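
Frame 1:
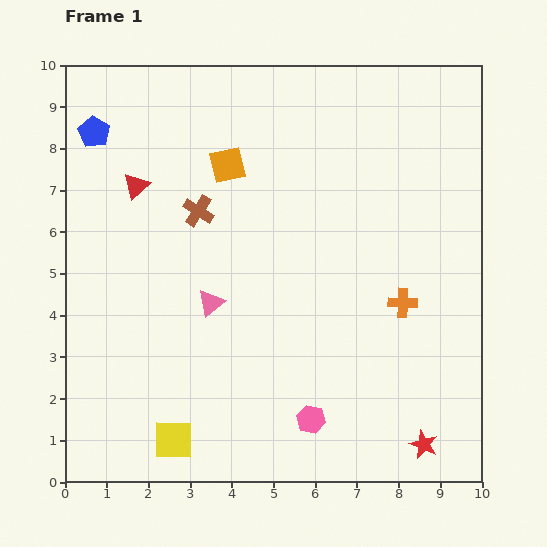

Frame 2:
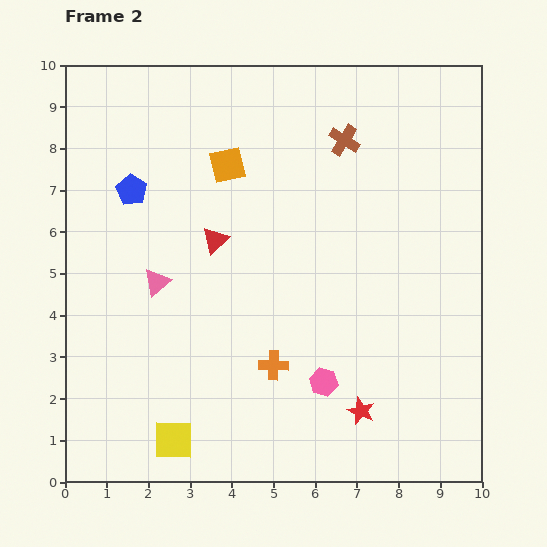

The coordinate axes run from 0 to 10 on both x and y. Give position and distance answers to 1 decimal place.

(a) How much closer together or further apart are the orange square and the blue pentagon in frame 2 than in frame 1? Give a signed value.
-0.9

Distance in frame 1: 3.3. Distance in frame 2: 2.4.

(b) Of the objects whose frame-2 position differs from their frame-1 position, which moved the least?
the pink hexagon

(moved 0.9)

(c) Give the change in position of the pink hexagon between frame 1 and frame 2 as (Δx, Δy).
(0.3, 0.9)

The pink hexagon was at (5.9, 1.5) in frame 1 and (6.2, 2.4) in frame 2.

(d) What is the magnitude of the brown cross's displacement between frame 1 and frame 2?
3.9

The brown cross moved from (3.2, 6.5) to (6.7, 8.2), a distance of √(3.5² + 1.7²) ≈ 3.9.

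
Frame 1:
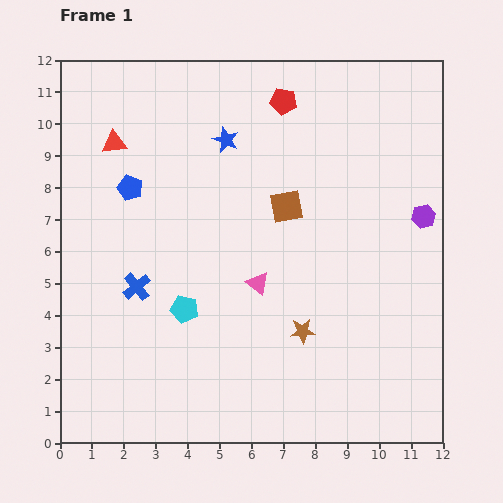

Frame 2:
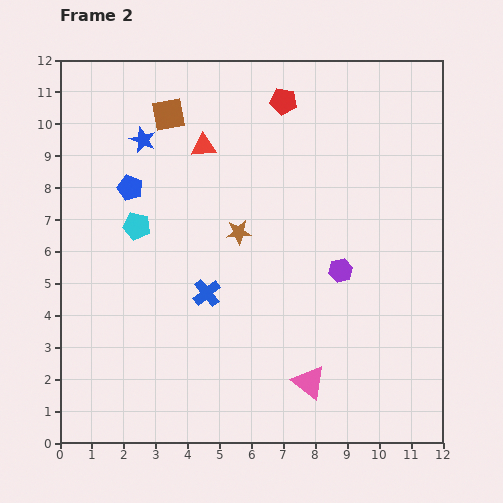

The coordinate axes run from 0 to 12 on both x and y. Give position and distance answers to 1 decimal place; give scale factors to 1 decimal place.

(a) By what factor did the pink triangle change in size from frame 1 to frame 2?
1.5×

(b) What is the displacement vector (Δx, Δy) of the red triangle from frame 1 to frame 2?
(2.8, -0.1)

The red triangle was at (1.7, 9.4) in frame 1 and (4.5, 9.3) in frame 2.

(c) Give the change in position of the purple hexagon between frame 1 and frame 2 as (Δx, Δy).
(-2.6, -1.7)

The purple hexagon was at (11.4, 7.1) in frame 1 and (8.8, 5.4) in frame 2.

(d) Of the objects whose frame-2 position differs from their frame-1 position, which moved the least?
the blue cross

(moved 2.2)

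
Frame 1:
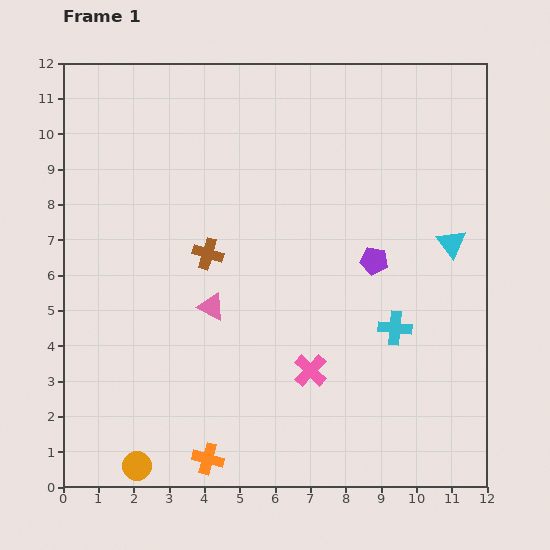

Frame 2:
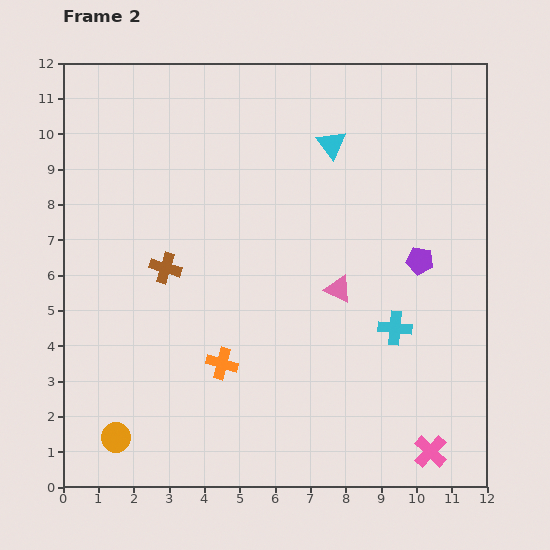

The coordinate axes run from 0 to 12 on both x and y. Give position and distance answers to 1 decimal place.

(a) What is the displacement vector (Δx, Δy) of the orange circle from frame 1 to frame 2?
(-0.6, 0.8)

The orange circle was at (2.1, 0.6) in frame 1 and (1.5, 1.4) in frame 2.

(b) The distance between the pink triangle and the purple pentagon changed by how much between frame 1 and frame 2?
-2.4

Distance in frame 1: 4.8. Distance in frame 2: 2.4.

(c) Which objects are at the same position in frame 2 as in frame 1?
the cyan cross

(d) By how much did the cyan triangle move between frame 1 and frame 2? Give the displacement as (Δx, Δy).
(-3.4, 2.8)

The cyan triangle was at (11.0, 6.9) in frame 1 and (7.6, 9.7) in frame 2.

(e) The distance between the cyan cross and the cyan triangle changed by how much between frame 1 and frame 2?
+2.6

Distance in frame 1: 2.9. Distance in frame 2: 5.5.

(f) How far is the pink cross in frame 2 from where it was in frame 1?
4.1

The pink cross moved from (7.0, 3.3) to (10.4, 1.0), a distance of √(3.4² + 2.3²) ≈ 4.1.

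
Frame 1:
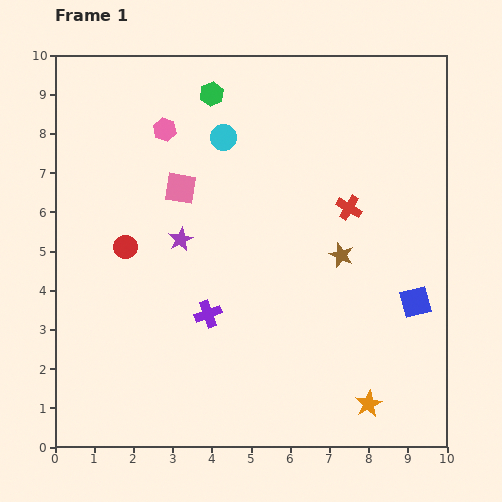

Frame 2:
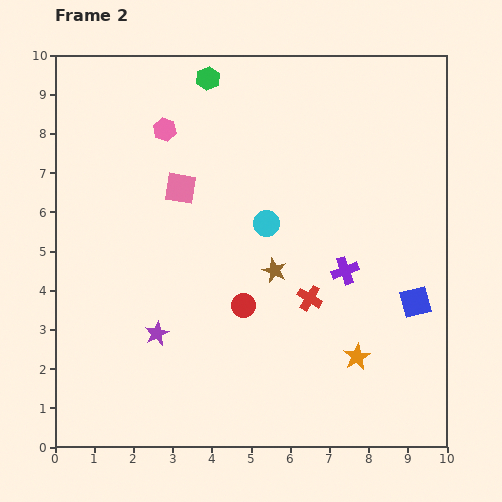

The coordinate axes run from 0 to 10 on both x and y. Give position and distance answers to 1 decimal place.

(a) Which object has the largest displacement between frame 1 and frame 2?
the purple cross

(moved 3.7; next 3.4)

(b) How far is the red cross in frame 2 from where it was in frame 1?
2.5

The red cross moved from (7.5, 6.1) to (6.5, 3.8), a distance of √(1.0² + 2.3²) ≈ 2.5.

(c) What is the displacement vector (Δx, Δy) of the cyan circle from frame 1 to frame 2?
(1.1, -2.2)

The cyan circle was at (4.3, 7.9) in frame 1 and (5.4, 5.7) in frame 2.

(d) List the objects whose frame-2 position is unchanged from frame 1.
the pink square, the pink hexagon, the blue square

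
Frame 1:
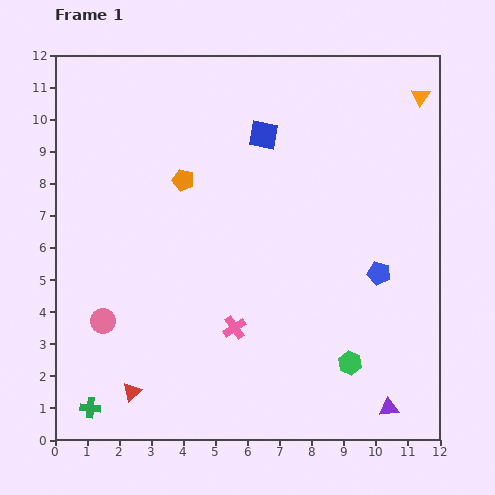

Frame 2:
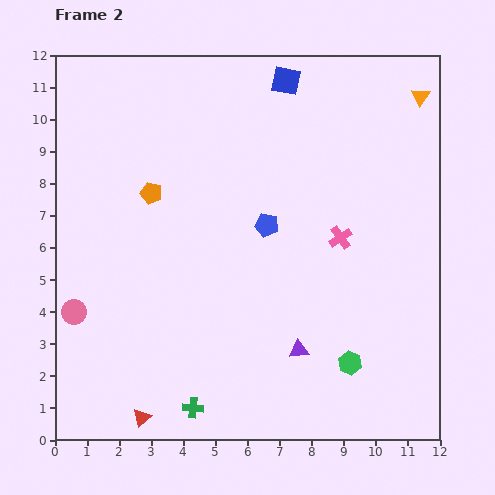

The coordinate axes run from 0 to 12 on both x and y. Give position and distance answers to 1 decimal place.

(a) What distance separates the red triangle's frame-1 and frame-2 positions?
0.9

The red triangle moved from (2.4, 1.5) to (2.7, 0.7), a distance of √(0.3² + 0.8²) ≈ 0.9.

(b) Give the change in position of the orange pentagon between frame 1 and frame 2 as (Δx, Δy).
(-1.0, -0.4)

The orange pentagon was at (4.0, 8.1) in frame 1 and (3.0, 7.7) in frame 2.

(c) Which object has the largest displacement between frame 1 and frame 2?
the pink cross

(moved 4.3; next 3.8)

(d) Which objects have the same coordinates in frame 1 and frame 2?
the green hexagon, the orange triangle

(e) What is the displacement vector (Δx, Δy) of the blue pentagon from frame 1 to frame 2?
(-3.5, 1.5)

The blue pentagon was at (10.1, 5.2) in frame 1 and (6.6, 6.7) in frame 2.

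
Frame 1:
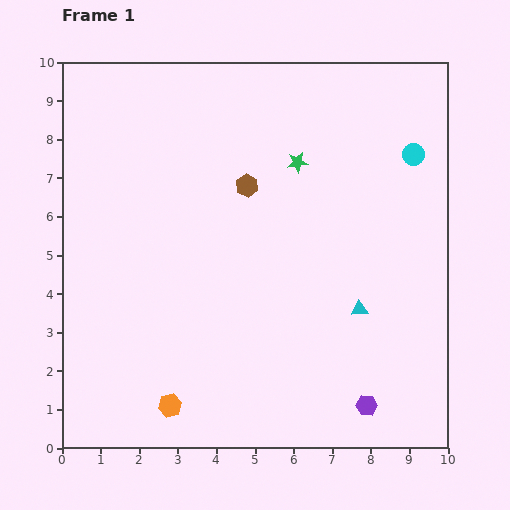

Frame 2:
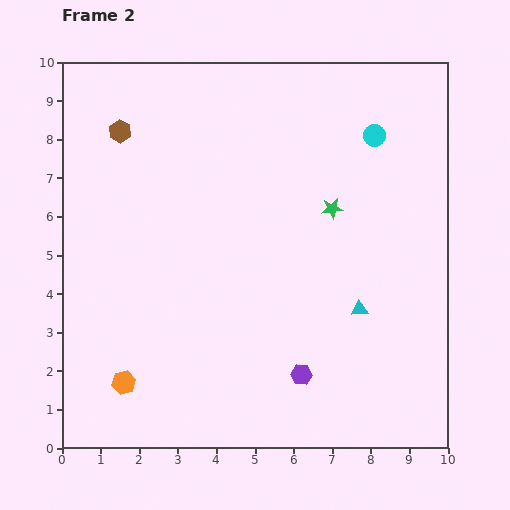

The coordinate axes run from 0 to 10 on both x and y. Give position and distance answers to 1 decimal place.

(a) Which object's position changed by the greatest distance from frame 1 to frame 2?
the brown hexagon

(moved 3.6; next 1.9)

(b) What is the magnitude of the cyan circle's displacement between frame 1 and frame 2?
1.1

The cyan circle moved from (9.1, 7.6) to (8.1, 8.1), a distance of √(1.0² + 0.5²) ≈ 1.1.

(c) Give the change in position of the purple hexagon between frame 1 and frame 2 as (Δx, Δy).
(-1.7, 0.8)

The purple hexagon was at (7.9, 1.1) in frame 1 and (6.2, 1.9) in frame 2.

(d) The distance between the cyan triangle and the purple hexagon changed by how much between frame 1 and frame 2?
-0.2

Distance in frame 1: 2.5. Distance in frame 2: 2.3.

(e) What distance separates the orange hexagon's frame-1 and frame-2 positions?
1.3

The orange hexagon moved from (2.8, 1.1) to (1.6, 1.7), a distance of √(1.2² + 0.6²) ≈ 1.3.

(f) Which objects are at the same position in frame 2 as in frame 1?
the cyan triangle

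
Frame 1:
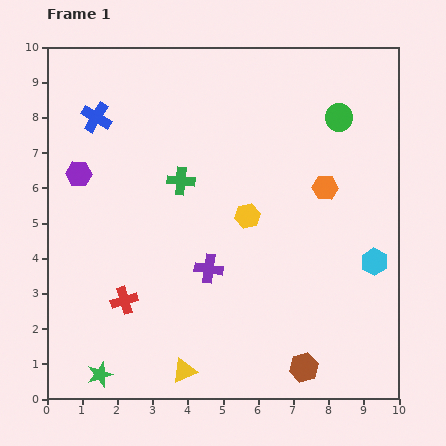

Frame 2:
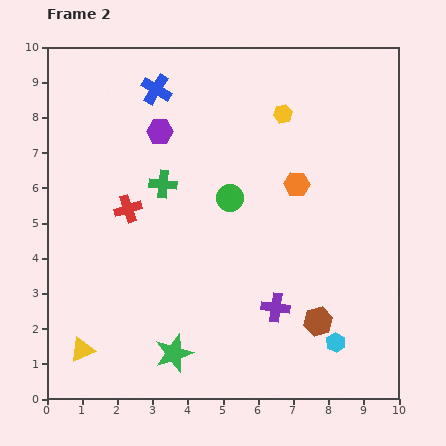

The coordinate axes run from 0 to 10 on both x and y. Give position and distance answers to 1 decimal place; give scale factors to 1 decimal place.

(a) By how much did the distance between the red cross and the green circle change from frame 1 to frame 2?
-5.1

Distance in frame 1: 8.0. Distance in frame 2: 2.9.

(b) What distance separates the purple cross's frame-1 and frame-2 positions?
2.2

The purple cross moved from (4.6, 3.7) to (6.5, 2.6), a distance of √(1.9² + 1.1²) ≈ 2.2.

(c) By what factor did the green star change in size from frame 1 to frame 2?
1.5×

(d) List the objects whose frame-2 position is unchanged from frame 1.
none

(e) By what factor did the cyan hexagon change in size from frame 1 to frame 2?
0.7×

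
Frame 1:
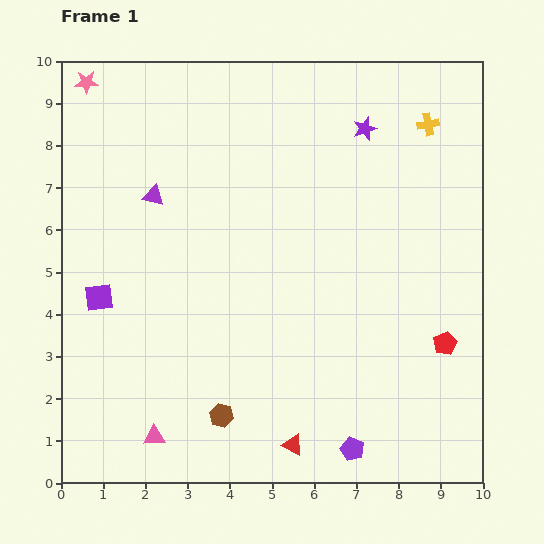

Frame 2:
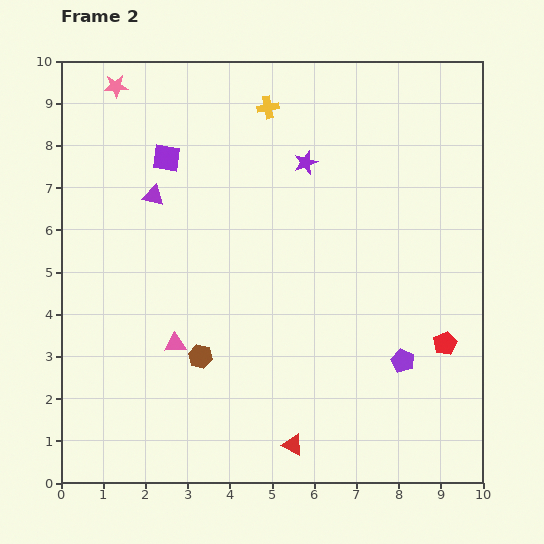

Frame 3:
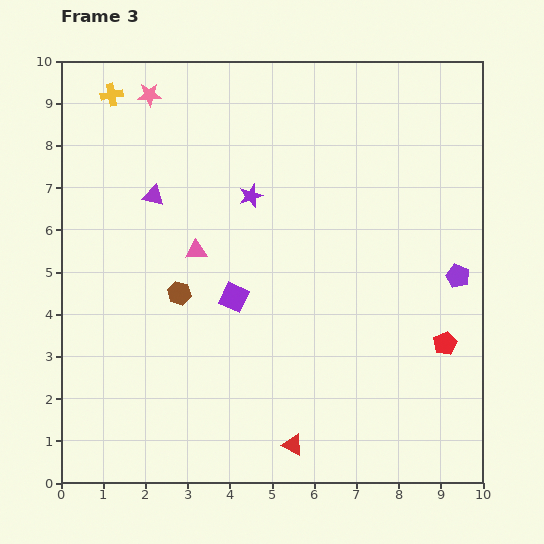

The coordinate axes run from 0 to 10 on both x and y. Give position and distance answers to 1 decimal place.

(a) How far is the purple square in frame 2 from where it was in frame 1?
3.7

The purple square moved from (0.9, 4.4) to (2.5, 7.7), a distance of √(1.6² + 3.3²) ≈ 3.7.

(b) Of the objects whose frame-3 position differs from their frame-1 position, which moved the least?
the pink star

(moved 1.5)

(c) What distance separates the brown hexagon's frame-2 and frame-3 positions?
1.6

The brown hexagon moved from (3.3, 3.0) to (2.8, 4.5), a distance of √(0.5² + 1.5²) ≈ 1.6.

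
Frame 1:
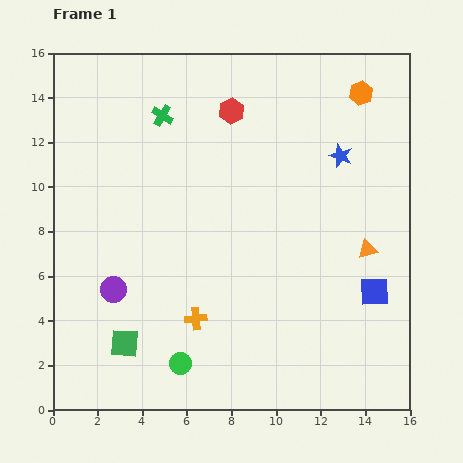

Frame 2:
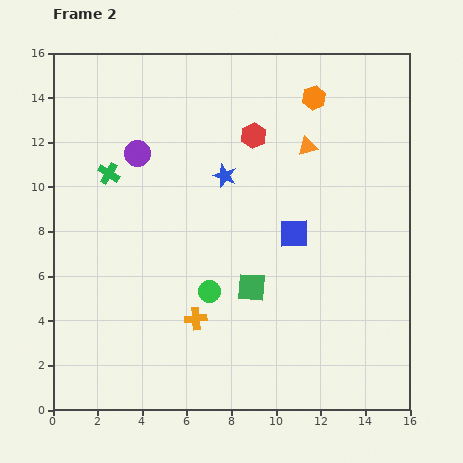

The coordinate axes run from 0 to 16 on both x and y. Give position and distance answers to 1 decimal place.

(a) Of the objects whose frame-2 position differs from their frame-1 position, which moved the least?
the red hexagon

(moved 1.5)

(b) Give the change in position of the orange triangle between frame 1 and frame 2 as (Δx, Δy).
(-2.7, 4.6)

The orange triangle was at (14.1, 7.2) in frame 1 and (11.4, 11.8) in frame 2.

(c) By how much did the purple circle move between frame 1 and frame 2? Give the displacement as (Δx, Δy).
(1.1, 6.1)

The purple circle was at (2.7, 5.4) in frame 1 and (3.8, 11.5) in frame 2.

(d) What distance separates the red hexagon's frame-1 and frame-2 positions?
1.5

The red hexagon moved from (8.0, 13.4) to (9.0, 12.3), a distance of √(1.0² + 1.1²) ≈ 1.5.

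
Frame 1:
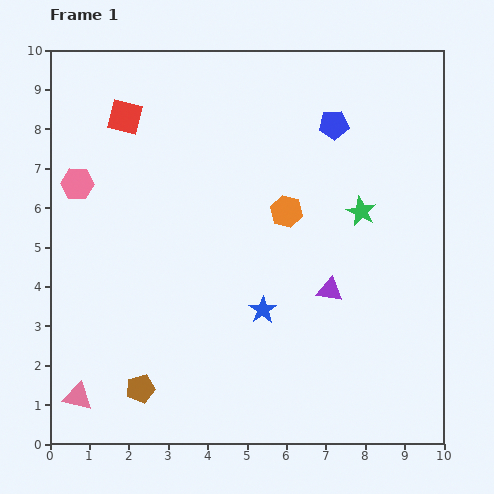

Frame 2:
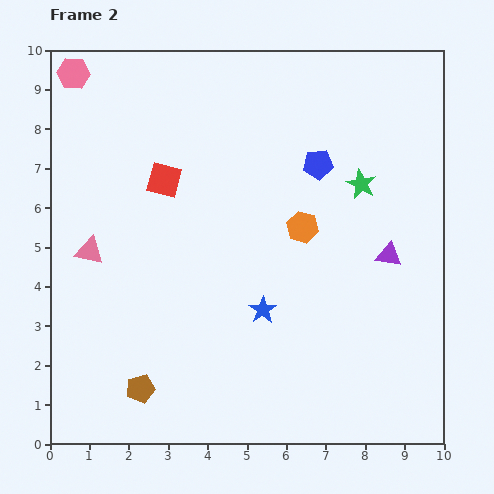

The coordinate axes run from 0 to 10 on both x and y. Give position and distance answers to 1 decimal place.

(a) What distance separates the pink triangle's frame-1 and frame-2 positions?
3.7

The pink triangle moved from (0.7, 1.2) to (1.0, 4.9), a distance of √(0.3² + 3.7²) ≈ 3.7.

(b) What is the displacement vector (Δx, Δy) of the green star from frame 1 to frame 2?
(0.0, 0.7)

The green star was at (7.9, 5.9) in frame 1 and (7.9, 6.6) in frame 2.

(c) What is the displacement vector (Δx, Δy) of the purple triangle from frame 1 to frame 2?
(1.5, 0.9)

The purple triangle was at (7.1, 3.9) in frame 1 and (8.6, 4.8) in frame 2.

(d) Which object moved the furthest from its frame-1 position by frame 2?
the pink triangle

(moved 3.7; next 2.8)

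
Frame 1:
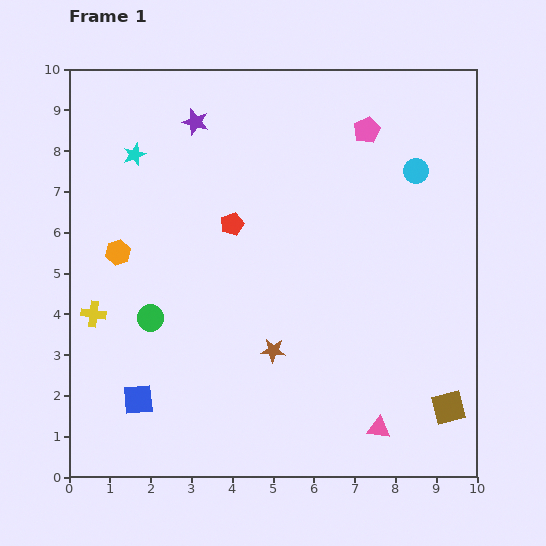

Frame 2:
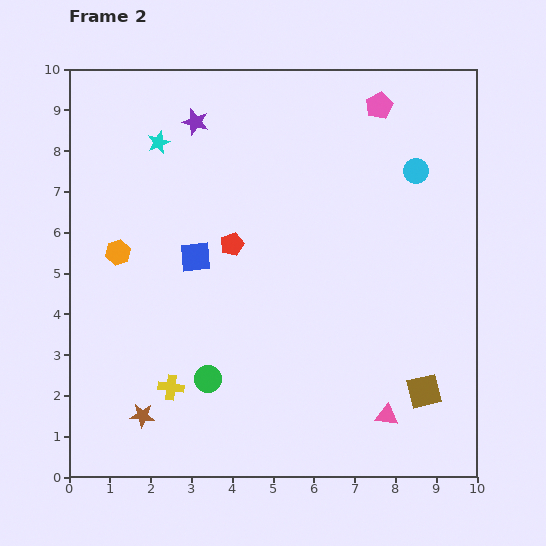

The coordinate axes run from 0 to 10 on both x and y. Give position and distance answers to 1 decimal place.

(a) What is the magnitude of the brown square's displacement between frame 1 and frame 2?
0.7

The brown square moved from (9.3, 1.7) to (8.7, 2.1), a distance of √(0.6² + 0.4²) ≈ 0.7.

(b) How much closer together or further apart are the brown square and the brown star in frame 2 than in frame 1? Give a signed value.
+2.4

Distance in frame 1: 4.5. Distance in frame 2: 6.9.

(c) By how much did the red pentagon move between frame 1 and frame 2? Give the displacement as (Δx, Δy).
(0.0, -0.5)

The red pentagon was at (4.0, 6.2) in frame 1 and (4.0, 5.7) in frame 2.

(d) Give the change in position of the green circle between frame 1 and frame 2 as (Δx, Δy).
(1.4, -1.5)

The green circle was at (2.0, 3.9) in frame 1 and (3.4, 2.4) in frame 2.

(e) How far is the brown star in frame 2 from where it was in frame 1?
3.6

The brown star moved from (5.0, 3.1) to (1.8, 1.5), a distance of √(3.2² + 1.6²) ≈ 3.6.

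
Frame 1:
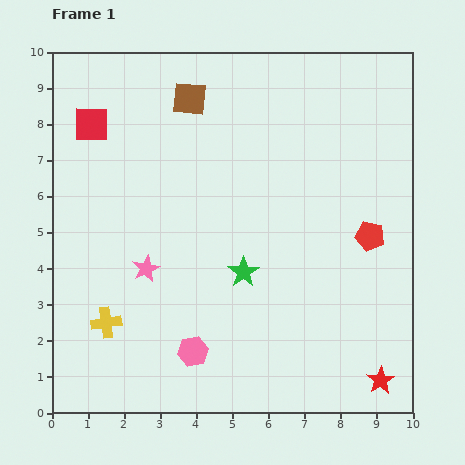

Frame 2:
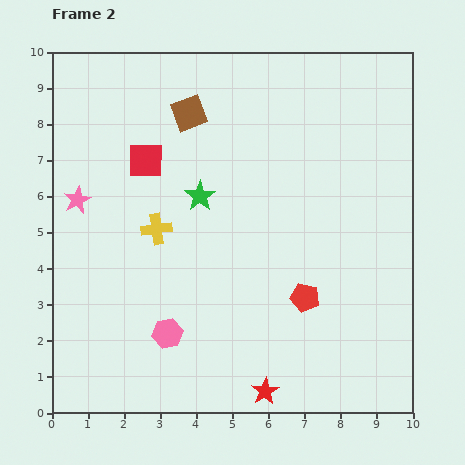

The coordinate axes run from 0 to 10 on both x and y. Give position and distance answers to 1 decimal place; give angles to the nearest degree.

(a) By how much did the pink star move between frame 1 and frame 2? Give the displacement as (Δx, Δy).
(-1.9, 1.9)

The pink star was at (2.6, 4.0) in frame 1 and (0.7, 5.9) in frame 2.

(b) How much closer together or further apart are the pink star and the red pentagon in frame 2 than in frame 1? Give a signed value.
+0.6

Distance in frame 1: 6.3. Distance in frame 2: 6.9.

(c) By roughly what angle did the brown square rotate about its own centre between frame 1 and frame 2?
26° counter-clockwise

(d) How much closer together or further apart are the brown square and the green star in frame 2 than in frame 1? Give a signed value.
-2.7

Distance in frame 1: 5.0. Distance in frame 2: 2.3.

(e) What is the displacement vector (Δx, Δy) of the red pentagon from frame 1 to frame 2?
(-1.8, -1.7)

The red pentagon was at (8.8, 4.9) in frame 1 and (7.0, 3.2) in frame 2.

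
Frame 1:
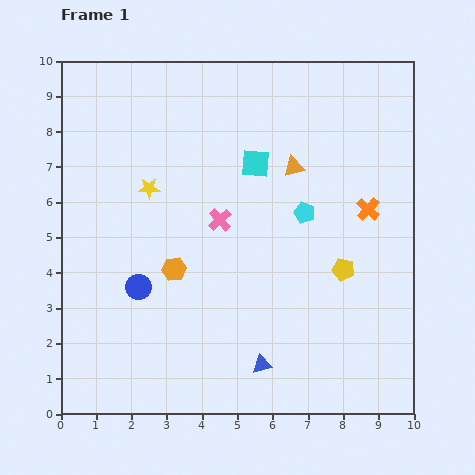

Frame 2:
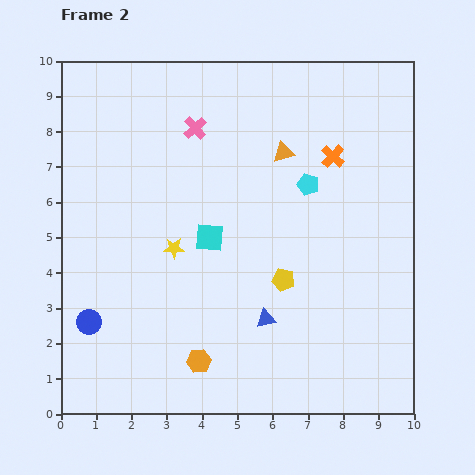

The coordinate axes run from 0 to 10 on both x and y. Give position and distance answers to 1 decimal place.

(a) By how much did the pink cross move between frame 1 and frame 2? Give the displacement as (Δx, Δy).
(-0.7, 2.6)

The pink cross was at (4.5, 5.5) in frame 1 and (3.8, 8.1) in frame 2.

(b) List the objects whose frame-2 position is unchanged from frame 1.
none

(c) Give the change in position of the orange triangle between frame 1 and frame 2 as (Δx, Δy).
(-0.3, 0.4)

The orange triangle was at (6.6, 7.0) in frame 1 and (6.3, 7.4) in frame 2.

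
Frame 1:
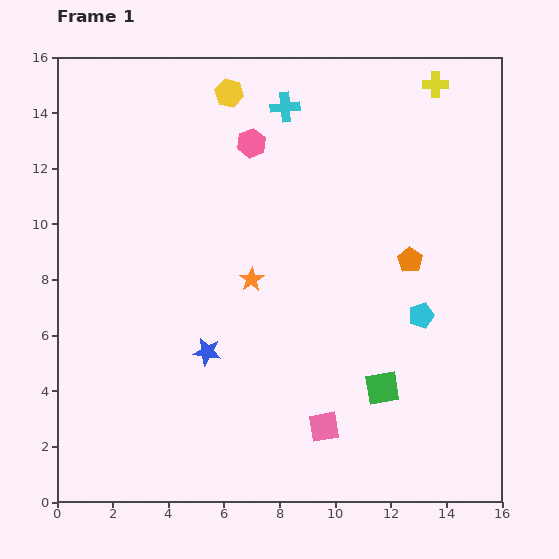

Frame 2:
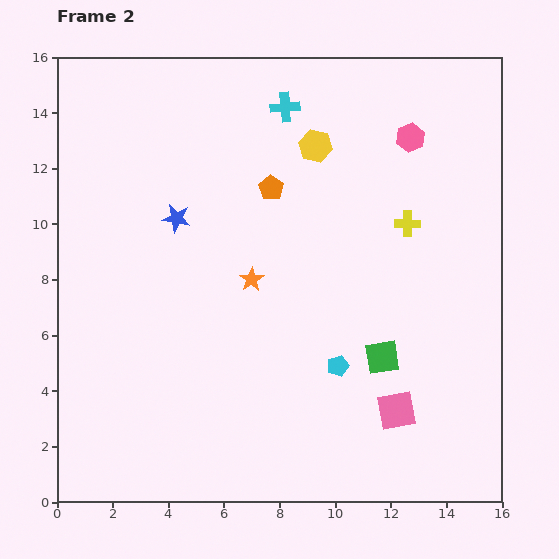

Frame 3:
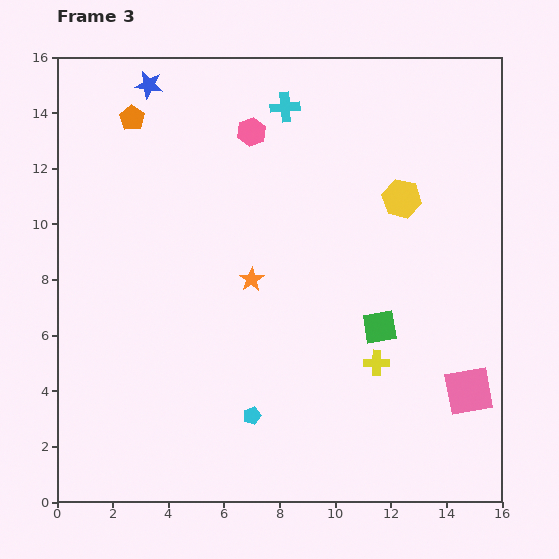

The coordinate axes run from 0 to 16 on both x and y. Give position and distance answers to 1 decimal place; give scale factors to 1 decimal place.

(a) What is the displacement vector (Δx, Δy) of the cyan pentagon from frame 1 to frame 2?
(-3.0, -1.8)

The cyan pentagon was at (13.1, 6.7) in frame 1 and (10.1, 4.9) in frame 2.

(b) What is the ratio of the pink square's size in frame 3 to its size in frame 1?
1.6×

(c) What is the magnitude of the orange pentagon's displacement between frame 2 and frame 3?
5.6

The orange pentagon moved from (7.7, 11.3) to (2.7, 13.8), a distance of √(5.0² + 2.5²) ≈ 5.6.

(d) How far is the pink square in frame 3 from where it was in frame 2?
2.7

The pink square moved from (12.2, 3.3) to (14.8, 4.0), a distance of √(2.6² + 0.7²) ≈ 2.7.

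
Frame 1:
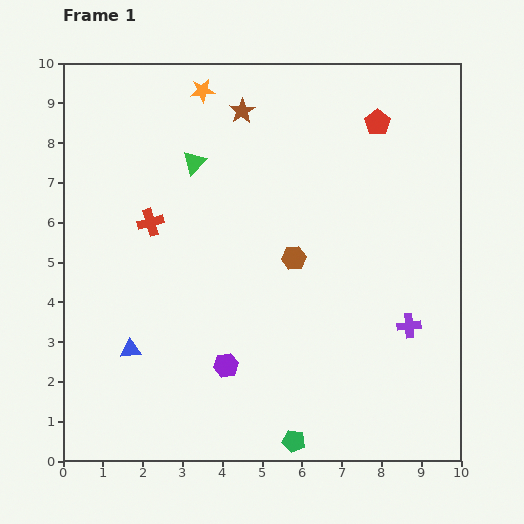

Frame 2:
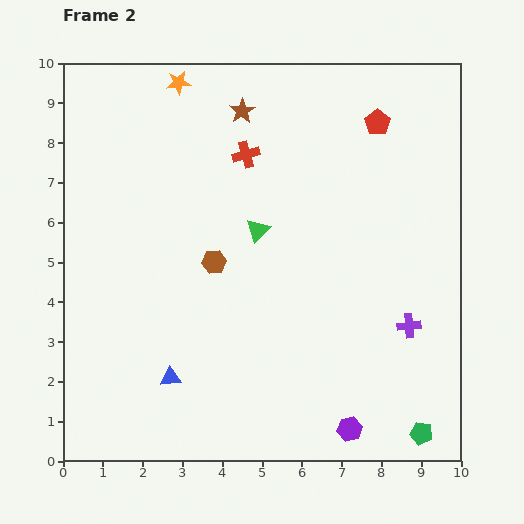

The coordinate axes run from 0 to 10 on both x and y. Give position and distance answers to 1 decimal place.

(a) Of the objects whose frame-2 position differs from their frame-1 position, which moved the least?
the orange star

(moved 0.6)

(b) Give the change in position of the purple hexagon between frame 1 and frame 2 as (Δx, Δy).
(3.1, -1.6)

The purple hexagon was at (4.1, 2.4) in frame 1 and (7.2, 0.8) in frame 2.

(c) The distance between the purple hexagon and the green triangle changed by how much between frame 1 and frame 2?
+0.3

Distance in frame 1: 5.2. Distance in frame 2: 5.5.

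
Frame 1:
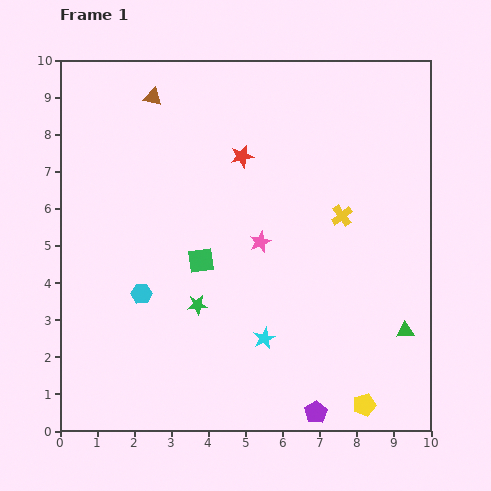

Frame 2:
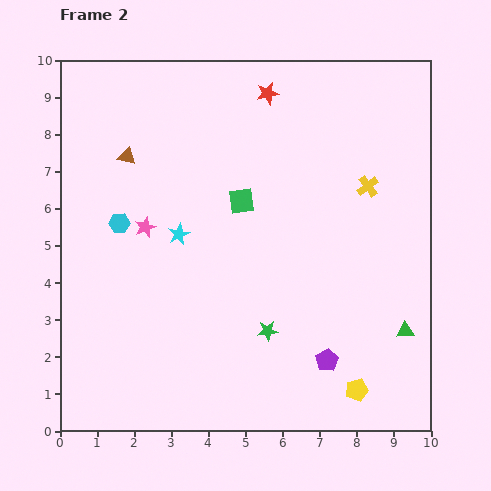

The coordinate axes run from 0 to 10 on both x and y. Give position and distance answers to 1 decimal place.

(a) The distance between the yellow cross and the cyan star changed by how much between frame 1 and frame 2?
+1.4

Distance in frame 1: 3.9. Distance in frame 2: 5.3.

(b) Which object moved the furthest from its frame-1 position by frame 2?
the cyan star

(moved 3.6; next 3.1)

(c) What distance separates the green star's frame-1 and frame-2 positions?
2.0

The green star moved from (3.7, 3.4) to (5.6, 2.7), a distance of √(1.9² + 0.7²) ≈ 2.0.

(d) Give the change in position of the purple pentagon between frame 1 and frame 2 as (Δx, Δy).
(0.3, 1.4)

The purple pentagon was at (6.9, 0.5) in frame 1 and (7.2, 1.9) in frame 2.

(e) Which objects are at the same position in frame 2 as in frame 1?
the green triangle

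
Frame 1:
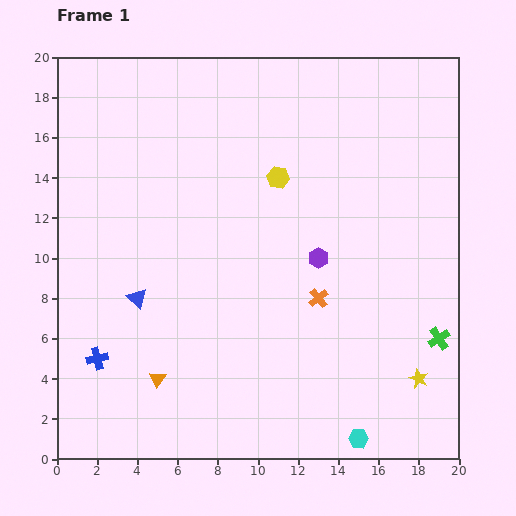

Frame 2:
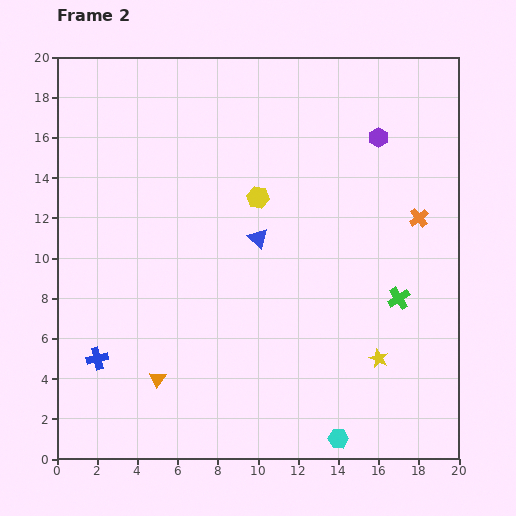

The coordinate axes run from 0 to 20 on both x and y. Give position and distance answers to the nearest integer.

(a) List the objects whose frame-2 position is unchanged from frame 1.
the orange triangle, the blue cross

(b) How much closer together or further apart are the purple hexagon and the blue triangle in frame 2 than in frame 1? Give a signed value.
-1

Distance in frame 1: 9. Distance in frame 2: 8.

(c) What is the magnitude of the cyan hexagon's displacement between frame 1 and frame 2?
1

The cyan hexagon moved from (15, 1) to (14, 1), a distance of √(1² + 0²) ≈ 1.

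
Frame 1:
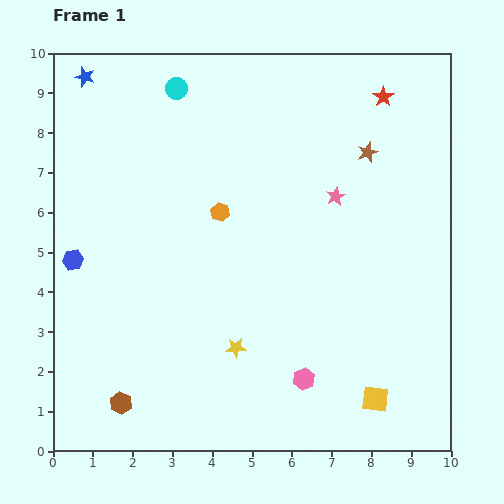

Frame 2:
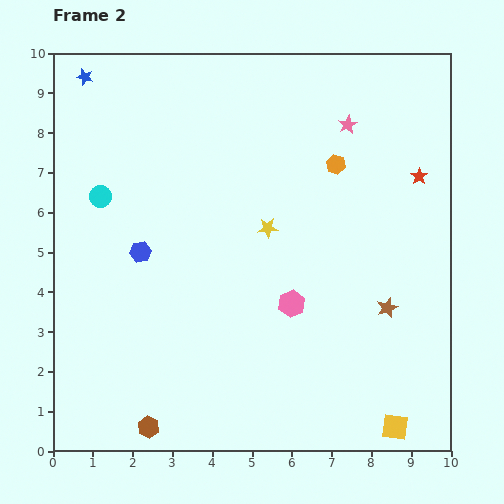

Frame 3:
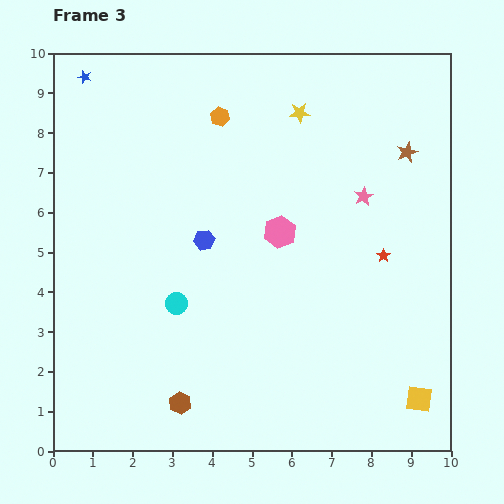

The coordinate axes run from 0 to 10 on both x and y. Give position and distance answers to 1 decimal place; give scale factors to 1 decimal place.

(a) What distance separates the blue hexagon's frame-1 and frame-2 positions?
1.7

The blue hexagon moved from (0.5, 4.8) to (2.2, 5.0), a distance of √(1.7² + 0.2²) ≈ 1.7.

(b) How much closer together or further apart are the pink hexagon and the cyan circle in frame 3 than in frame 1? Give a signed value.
-4.8

Distance in frame 1: 8.0. Distance in frame 3: 3.2.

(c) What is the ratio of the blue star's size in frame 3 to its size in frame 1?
0.7×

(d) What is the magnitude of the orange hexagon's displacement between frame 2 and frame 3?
3.1

The orange hexagon moved from (7.1, 7.2) to (4.2, 8.4), a distance of √(2.9² + 1.2²) ≈ 3.1.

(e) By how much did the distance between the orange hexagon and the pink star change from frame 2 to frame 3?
+3.1

Distance in frame 2: 1.0. Distance in frame 3: 4.1.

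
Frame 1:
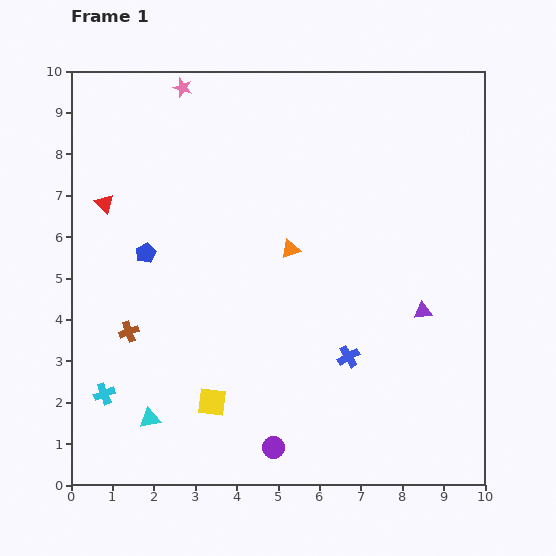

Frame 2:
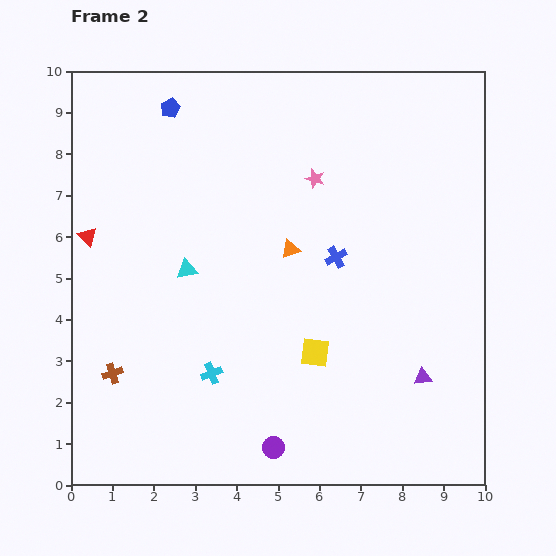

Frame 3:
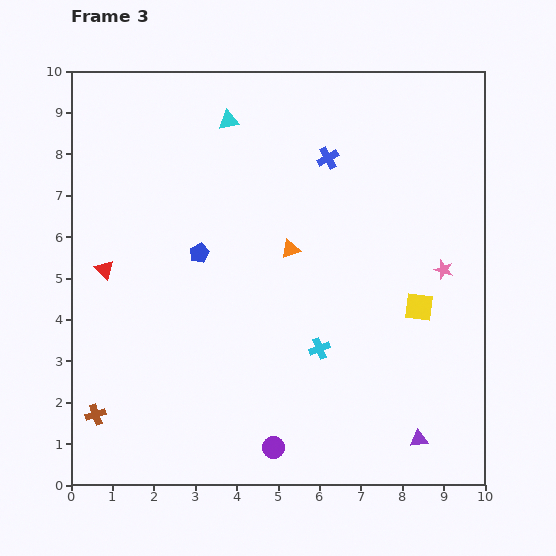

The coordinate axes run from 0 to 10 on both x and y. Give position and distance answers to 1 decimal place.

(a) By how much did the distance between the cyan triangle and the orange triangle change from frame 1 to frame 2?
-2.8

Distance in frame 1: 5.3. Distance in frame 2: 2.5.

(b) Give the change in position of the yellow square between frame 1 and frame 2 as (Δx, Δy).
(2.5, 1.2)

The yellow square was at (3.4, 2.0) in frame 1 and (5.9, 3.2) in frame 2.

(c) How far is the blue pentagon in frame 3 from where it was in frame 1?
1.3

The blue pentagon moved from (1.8, 5.6) to (3.1, 5.6), a distance of √(1.3² + 0.0²) ≈ 1.3.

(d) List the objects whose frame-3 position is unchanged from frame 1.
the orange triangle, the purple circle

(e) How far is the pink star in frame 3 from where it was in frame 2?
3.8

The pink star moved from (5.9, 7.4) to (9.0, 5.2), a distance of √(3.1² + 2.2²) ≈ 3.8.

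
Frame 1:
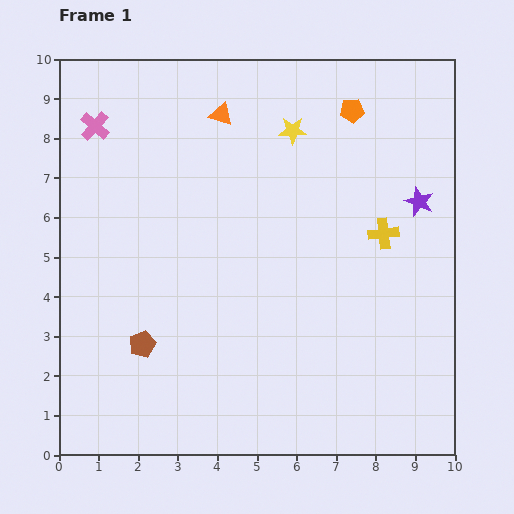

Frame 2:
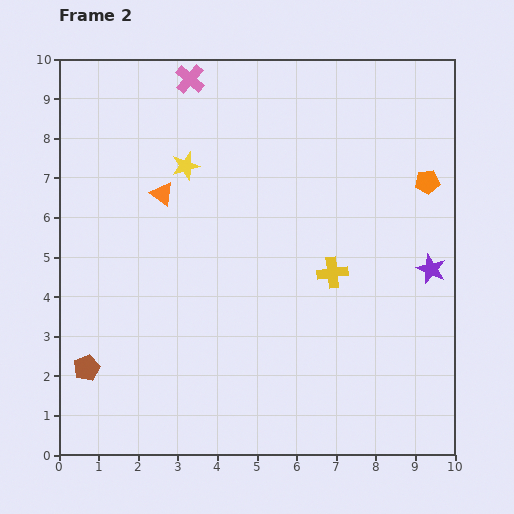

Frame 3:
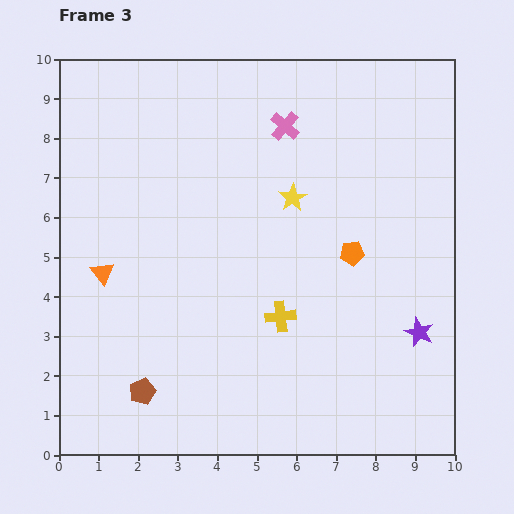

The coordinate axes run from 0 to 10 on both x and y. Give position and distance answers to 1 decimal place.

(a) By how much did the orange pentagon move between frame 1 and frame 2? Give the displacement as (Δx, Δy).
(1.9, -1.8)

The orange pentagon was at (7.4, 8.7) in frame 1 and (9.3, 6.9) in frame 2.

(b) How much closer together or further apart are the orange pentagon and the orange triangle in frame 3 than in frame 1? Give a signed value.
+3.0

Distance in frame 1: 3.3. Distance in frame 3: 6.3.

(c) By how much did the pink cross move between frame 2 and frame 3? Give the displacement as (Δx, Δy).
(2.4, -1.2)

The pink cross was at (3.3, 9.5) in frame 2 and (5.7, 8.3) in frame 3.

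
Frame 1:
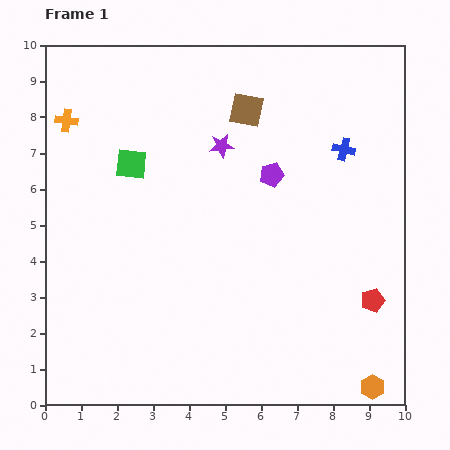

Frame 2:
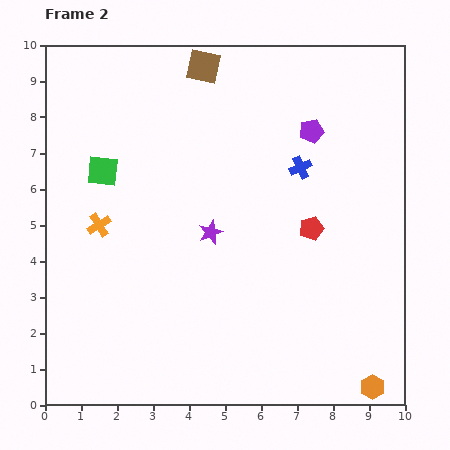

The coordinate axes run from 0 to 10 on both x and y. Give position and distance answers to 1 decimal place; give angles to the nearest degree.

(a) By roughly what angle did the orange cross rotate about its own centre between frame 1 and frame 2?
39° counter-clockwise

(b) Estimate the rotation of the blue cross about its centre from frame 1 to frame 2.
38° counter-clockwise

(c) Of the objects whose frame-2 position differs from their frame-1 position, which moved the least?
the green square

(moved 0.8)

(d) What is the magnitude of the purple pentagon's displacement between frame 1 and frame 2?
1.6

The purple pentagon moved from (6.3, 6.4) to (7.4, 7.6), a distance of √(1.1² + 1.2²) ≈ 1.6.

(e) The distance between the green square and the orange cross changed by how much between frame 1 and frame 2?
-0.7

Distance in frame 1: 2.2. Distance in frame 2: 1.5.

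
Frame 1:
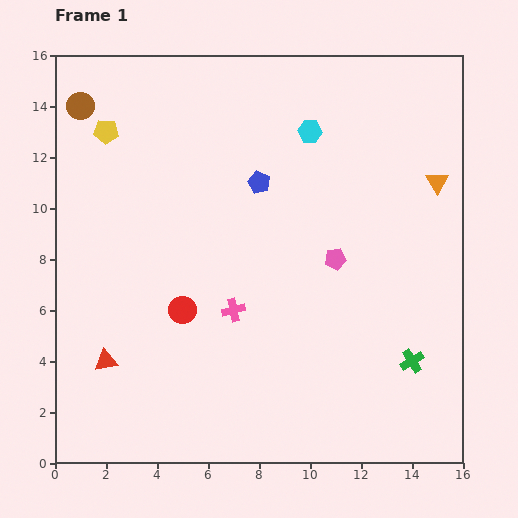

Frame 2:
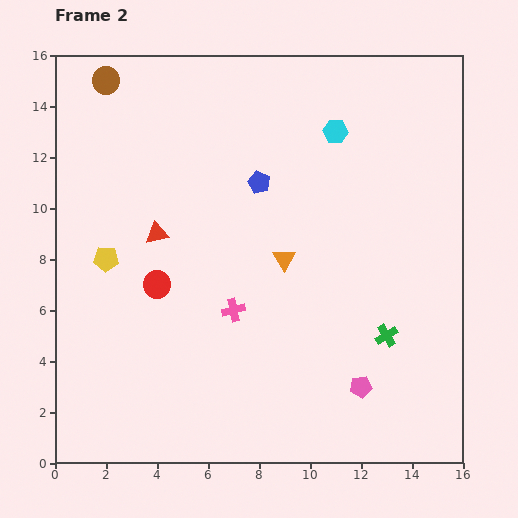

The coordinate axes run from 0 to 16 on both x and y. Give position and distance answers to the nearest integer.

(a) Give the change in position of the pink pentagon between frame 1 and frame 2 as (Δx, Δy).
(1, -5)

The pink pentagon was at (11, 8) in frame 1 and (12, 3) in frame 2.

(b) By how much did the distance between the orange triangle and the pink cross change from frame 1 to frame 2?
-6

Distance in frame 1: 9. Distance in frame 2: 3.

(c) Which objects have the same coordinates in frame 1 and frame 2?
the pink cross, the blue pentagon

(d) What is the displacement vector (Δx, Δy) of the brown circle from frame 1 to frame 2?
(1, 1)

The brown circle was at (1, 14) in frame 1 and (2, 15) in frame 2.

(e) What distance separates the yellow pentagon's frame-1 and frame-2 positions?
5

The yellow pentagon moved from (2, 13) to (2, 8), a distance of √(0² + 5²) ≈ 5.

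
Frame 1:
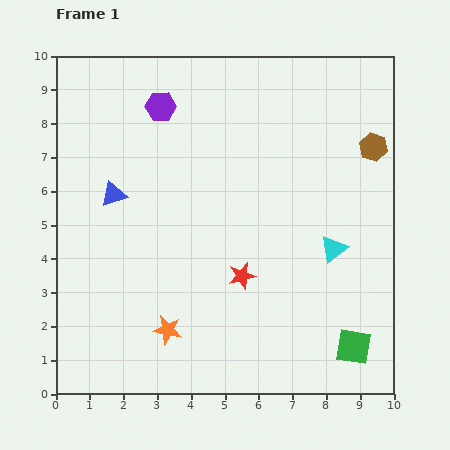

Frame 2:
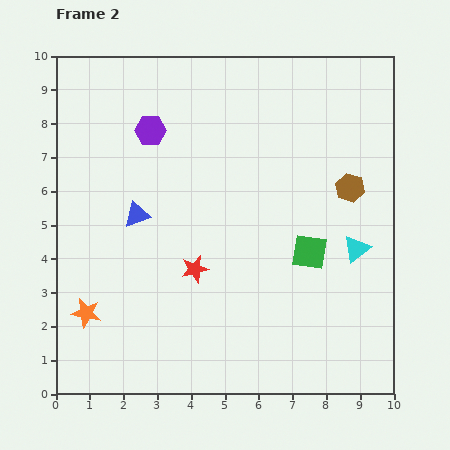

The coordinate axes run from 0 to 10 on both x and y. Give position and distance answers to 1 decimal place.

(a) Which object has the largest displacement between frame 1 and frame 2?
the green square

(moved 3.1; next 2.5)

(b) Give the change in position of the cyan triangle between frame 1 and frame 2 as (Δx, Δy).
(0.7, 0.0)

The cyan triangle was at (8.2, 4.3) in frame 1 and (8.9, 4.3) in frame 2.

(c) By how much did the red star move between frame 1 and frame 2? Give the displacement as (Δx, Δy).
(-1.4, 0.2)

The red star was at (5.5, 3.5) in frame 1 and (4.1, 3.7) in frame 2.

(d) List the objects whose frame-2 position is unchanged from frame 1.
none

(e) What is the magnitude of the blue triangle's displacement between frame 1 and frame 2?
0.9

The blue triangle moved from (1.7, 5.9) to (2.4, 5.3), a distance of √(0.7² + 0.6²) ≈ 0.9.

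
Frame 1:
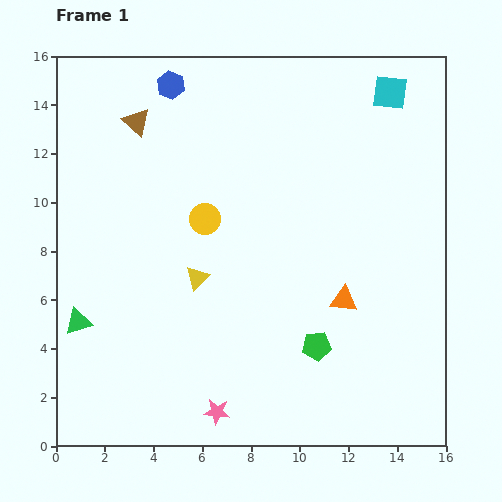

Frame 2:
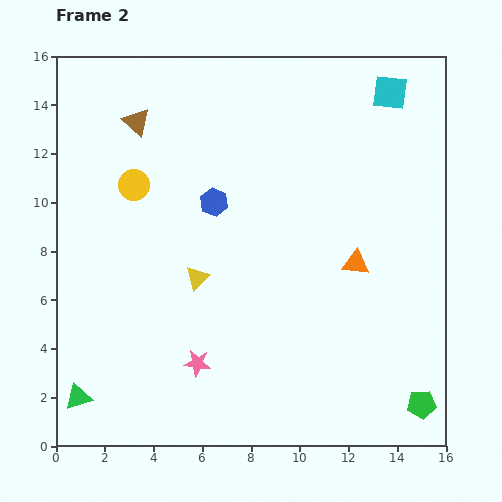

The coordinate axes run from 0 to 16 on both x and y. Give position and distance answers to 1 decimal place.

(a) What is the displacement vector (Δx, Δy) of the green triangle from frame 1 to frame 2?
(0.0, -3.1)

The green triangle was at (0.9, 5.1) in frame 1 and (0.9, 2.0) in frame 2.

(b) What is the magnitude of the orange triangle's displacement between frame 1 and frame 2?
1.6

The orange triangle moved from (11.8, 6.0) to (12.3, 7.5), a distance of √(0.5² + 1.5²) ≈ 1.6.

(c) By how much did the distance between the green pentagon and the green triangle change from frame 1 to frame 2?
+4.2

Distance in frame 1: 9.9. Distance in frame 2: 14.1.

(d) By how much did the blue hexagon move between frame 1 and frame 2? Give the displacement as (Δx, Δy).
(1.8, -4.8)

The blue hexagon was at (4.7, 14.8) in frame 1 and (6.5, 10.0) in frame 2.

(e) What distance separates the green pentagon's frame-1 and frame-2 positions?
4.9

The green pentagon moved from (10.7, 4.1) to (15.0, 1.7), a distance of √(4.3² + 2.4²) ≈ 4.9.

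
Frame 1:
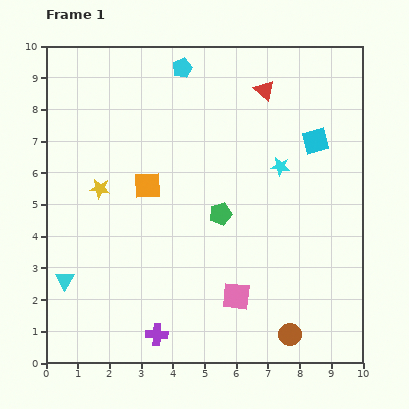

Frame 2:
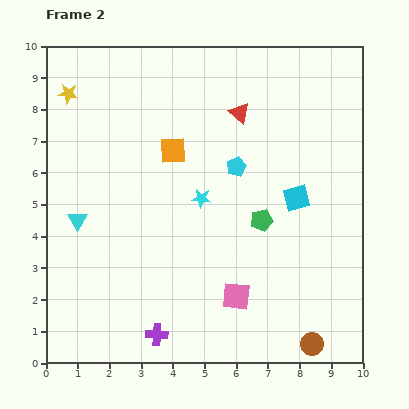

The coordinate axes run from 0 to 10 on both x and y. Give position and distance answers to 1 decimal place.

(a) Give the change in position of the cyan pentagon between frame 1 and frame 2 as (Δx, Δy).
(1.7, -3.1)

The cyan pentagon was at (4.3, 9.3) in frame 1 and (6.0, 6.2) in frame 2.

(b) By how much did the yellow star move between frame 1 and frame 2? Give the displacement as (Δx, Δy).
(-1.0, 3.0)

The yellow star was at (1.7, 5.5) in frame 1 and (0.7, 8.5) in frame 2.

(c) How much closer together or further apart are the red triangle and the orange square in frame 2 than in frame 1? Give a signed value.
-2.4

Distance in frame 1: 4.8. Distance in frame 2: 2.4.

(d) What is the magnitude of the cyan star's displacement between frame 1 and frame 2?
2.7

The cyan star moved from (7.4, 6.2) to (4.9, 5.2), a distance of √(2.5² + 1.0²) ≈ 2.7.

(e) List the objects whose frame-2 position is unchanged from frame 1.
the purple cross, the pink square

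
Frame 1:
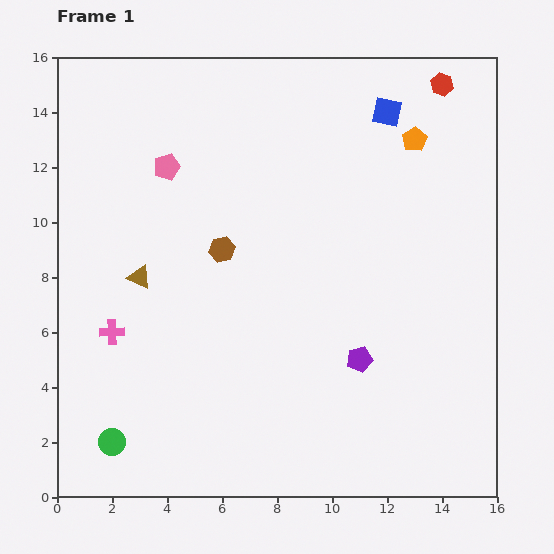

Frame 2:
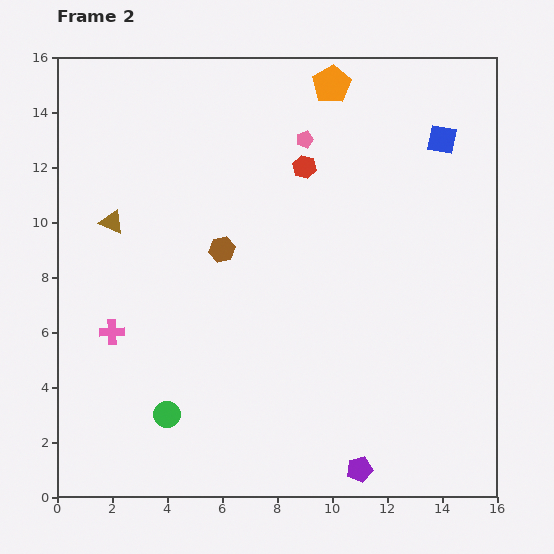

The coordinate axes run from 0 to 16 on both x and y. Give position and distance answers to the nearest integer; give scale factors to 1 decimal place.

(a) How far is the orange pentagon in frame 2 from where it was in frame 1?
4

The orange pentagon moved from (13, 13) to (10, 15), a distance of √(3² + 2²) ≈ 4.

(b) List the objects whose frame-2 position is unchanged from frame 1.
the brown hexagon, the pink cross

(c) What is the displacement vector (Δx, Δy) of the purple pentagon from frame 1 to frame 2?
(0, -4)

The purple pentagon was at (11, 5) in frame 1 and (11, 1) in frame 2.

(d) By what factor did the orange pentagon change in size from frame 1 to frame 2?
1.5×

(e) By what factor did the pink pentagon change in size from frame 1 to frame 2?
0.7×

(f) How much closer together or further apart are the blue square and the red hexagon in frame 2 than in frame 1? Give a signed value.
+3

Distance in frame 1: 2. Distance in frame 2: 5.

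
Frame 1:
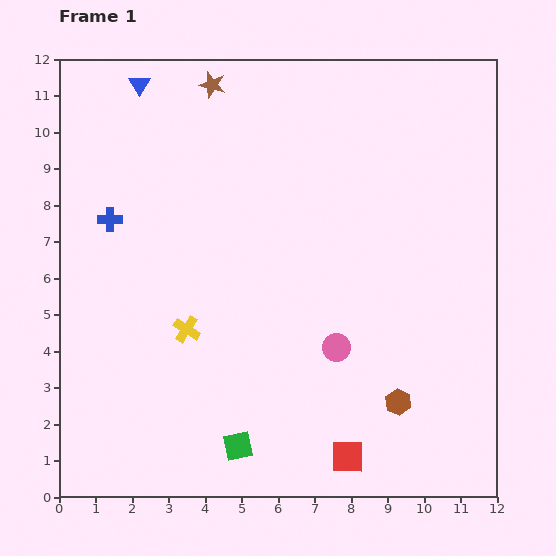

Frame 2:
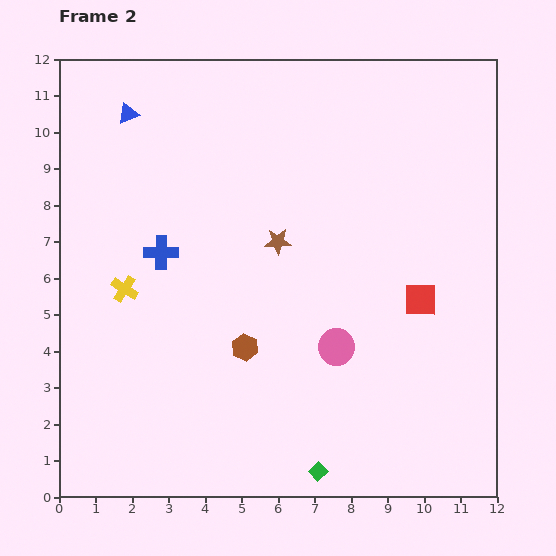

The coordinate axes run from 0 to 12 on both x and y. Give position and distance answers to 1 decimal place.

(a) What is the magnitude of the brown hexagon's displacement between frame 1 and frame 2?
4.5

The brown hexagon moved from (9.3, 2.6) to (5.1, 4.1), a distance of √(4.2² + 1.5²) ≈ 4.5.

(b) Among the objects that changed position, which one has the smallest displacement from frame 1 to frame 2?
the blue triangle

(moved 0.9)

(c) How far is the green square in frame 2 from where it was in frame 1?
2.3

The green square moved from (4.9, 1.4) to (7.1, 0.7), a distance of √(2.2² + 0.7²) ≈ 2.3.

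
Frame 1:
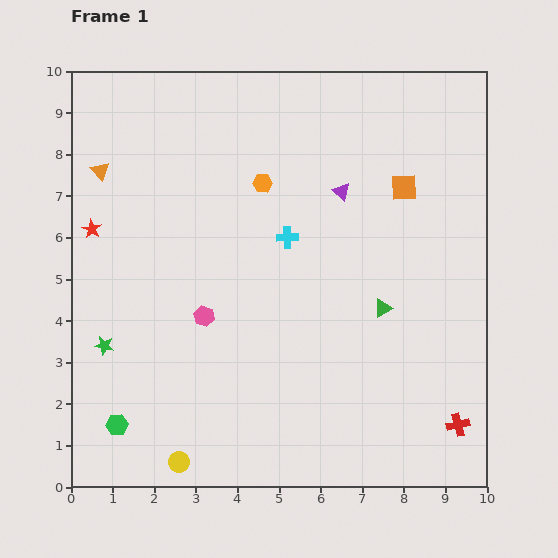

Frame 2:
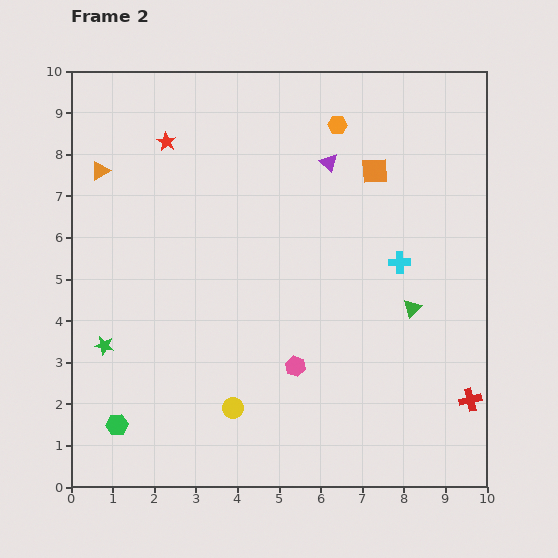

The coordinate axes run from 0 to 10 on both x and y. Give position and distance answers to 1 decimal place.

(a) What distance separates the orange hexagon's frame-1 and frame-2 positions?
2.3

The orange hexagon moved from (4.6, 7.3) to (6.4, 8.7), a distance of √(1.8² + 1.4²) ≈ 2.3.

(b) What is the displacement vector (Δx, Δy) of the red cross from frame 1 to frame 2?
(0.3, 0.6)

The red cross was at (9.3, 1.5) in frame 1 and (9.6, 2.1) in frame 2.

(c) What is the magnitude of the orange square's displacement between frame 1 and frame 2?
0.8

The orange square moved from (8.0, 7.2) to (7.3, 7.6), a distance of √(0.7² + 0.4²) ≈ 0.8.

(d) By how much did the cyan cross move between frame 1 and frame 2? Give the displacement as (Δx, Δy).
(2.7, -0.6)

The cyan cross was at (5.2, 6.0) in frame 1 and (7.9, 5.4) in frame 2.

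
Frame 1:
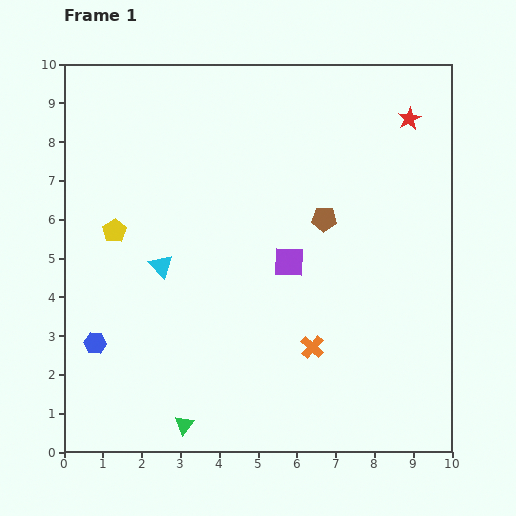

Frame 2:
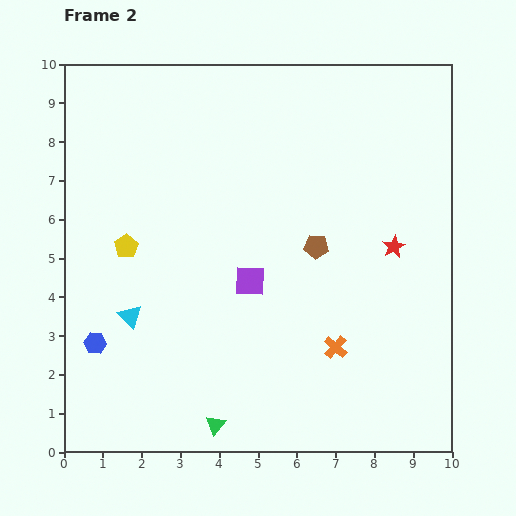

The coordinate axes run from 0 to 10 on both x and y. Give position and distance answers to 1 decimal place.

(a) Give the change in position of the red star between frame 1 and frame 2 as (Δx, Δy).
(-0.4, -3.3)

The red star was at (8.9, 8.6) in frame 1 and (8.5, 5.3) in frame 2.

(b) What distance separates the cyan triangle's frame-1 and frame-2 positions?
1.5

The cyan triangle moved from (2.5, 4.8) to (1.7, 3.5), a distance of √(0.8² + 1.3²) ≈ 1.5.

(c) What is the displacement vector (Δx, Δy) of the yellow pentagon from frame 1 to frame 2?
(0.3, -0.4)

The yellow pentagon was at (1.3, 5.7) in frame 1 and (1.6, 5.3) in frame 2.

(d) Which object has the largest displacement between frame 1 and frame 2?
the red star

(moved 3.3; next 1.5)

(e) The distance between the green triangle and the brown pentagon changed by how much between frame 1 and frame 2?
-1.1

Distance in frame 1: 6.4. Distance in frame 2: 5.3.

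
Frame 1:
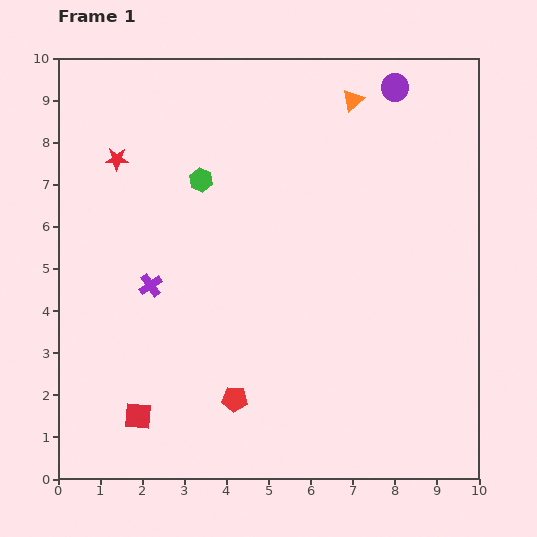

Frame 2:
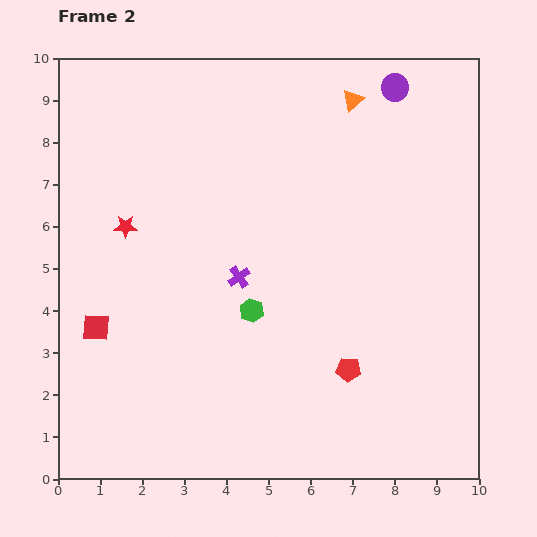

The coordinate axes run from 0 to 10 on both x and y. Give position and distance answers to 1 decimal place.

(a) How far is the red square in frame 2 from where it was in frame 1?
2.3

The red square moved from (1.9, 1.5) to (0.9, 3.6), a distance of √(1.0² + 2.1²) ≈ 2.3.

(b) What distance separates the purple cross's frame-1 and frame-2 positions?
2.1

The purple cross moved from (2.2, 4.6) to (4.3, 4.8), a distance of √(2.1² + 0.2²) ≈ 2.1.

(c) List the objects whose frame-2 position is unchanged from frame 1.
the purple circle, the orange triangle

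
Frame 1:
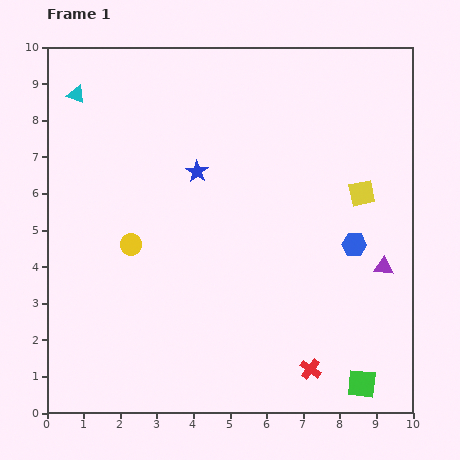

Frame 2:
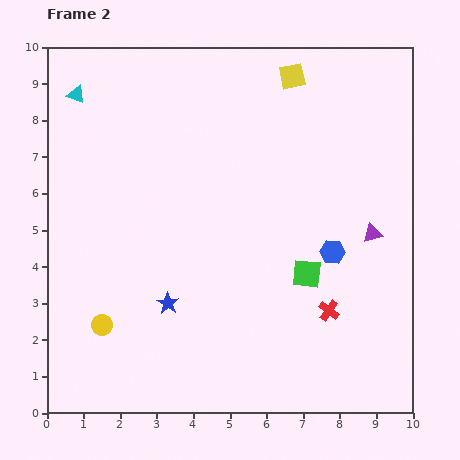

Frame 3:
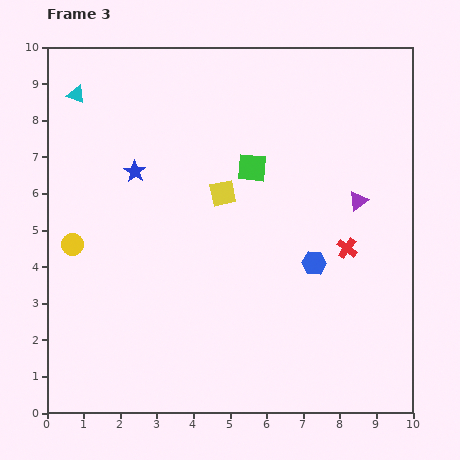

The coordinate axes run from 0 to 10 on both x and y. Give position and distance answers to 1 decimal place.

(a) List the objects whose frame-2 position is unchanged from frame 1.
the cyan triangle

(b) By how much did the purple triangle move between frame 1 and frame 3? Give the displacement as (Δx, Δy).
(-0.7, 1.8)

The purple triangle was at (9.2, 4.0) in frame 1 and (8.5, 5.8) in frame 3.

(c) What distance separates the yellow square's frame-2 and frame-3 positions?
3.7

The yellow square moved from (6.7, 9.2) to (4.8, 6.0), a distance of √(1.9² + 3.2²) ≈ 3.7.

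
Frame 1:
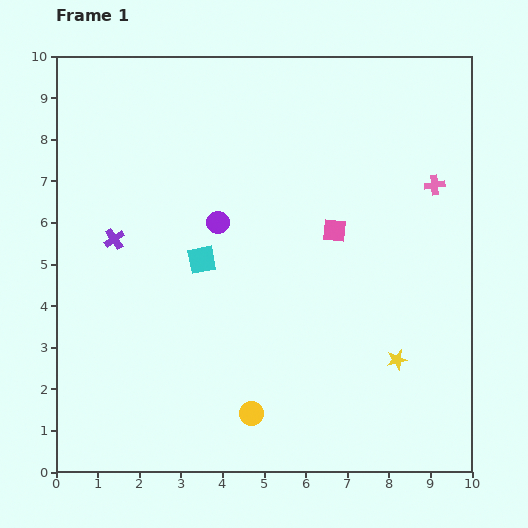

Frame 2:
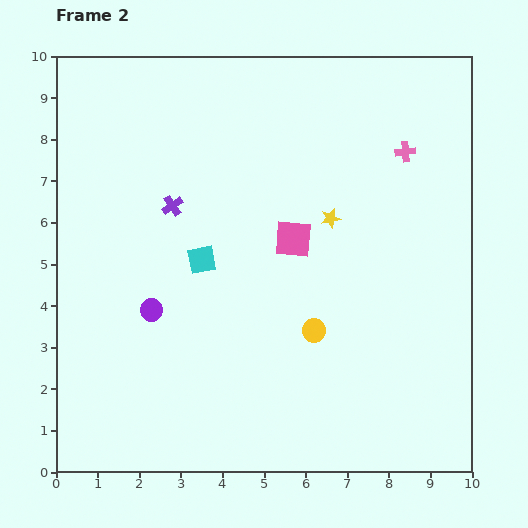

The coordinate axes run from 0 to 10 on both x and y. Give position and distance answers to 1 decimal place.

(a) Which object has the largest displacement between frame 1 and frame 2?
the yellow star

(moved 3.8; next 2.6)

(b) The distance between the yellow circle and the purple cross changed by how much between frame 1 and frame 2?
-0.8

Distance in frame 1: 5.3. Distance in frame 2: 4.5.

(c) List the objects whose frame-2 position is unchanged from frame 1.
the cyan square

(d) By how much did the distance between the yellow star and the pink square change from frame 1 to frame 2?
-2.4

Distance in frame 1: 3.4. Distance in frame 2: 1.0.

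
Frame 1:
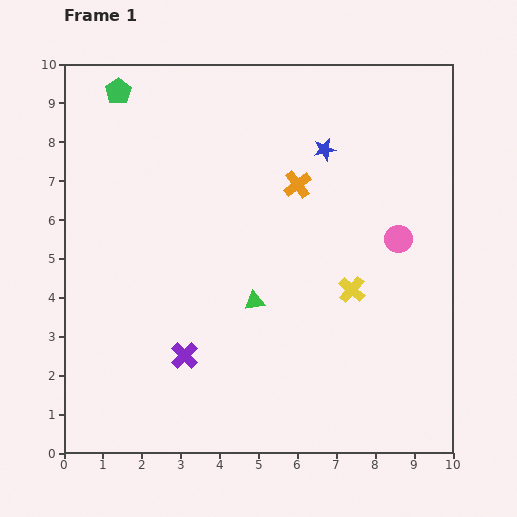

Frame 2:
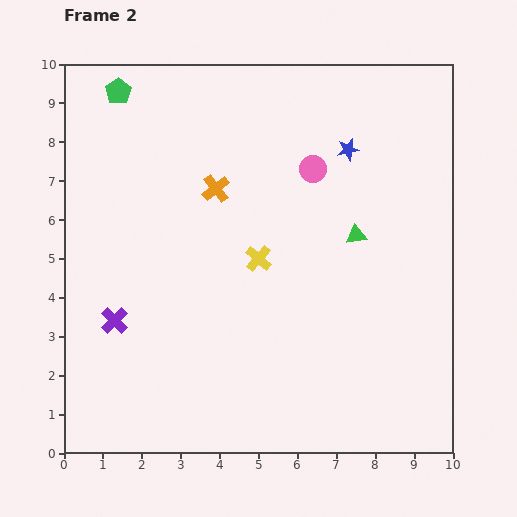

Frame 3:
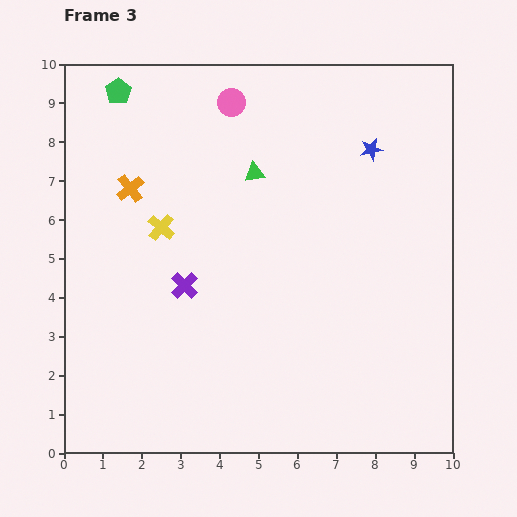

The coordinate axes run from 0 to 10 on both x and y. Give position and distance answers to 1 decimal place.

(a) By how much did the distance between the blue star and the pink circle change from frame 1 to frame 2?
-2.0

Distance in frame 1: 3.0. Distance in frame 2: 1.0.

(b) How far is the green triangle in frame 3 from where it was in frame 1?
3.3

The green triangle moved from (4.9, 3.9) to (4.9, 7.2), a distance of √(0.0² + 3.3²) ≈ 3.3.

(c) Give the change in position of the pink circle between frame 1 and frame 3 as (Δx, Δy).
(-4.3, 3.5)

The pink circle was at (8.6, 5.5) in frame 1 and (4.3, 9.0) in frame 3.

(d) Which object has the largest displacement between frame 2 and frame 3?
the green triangle

(moved 3.1; next 2.7)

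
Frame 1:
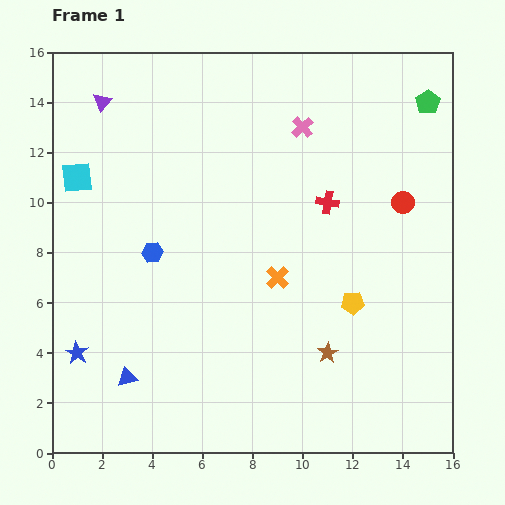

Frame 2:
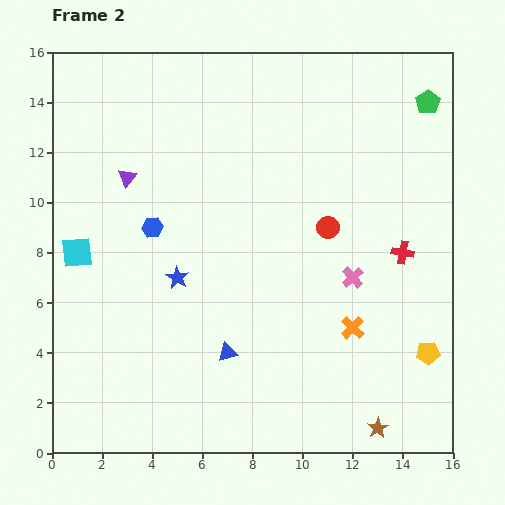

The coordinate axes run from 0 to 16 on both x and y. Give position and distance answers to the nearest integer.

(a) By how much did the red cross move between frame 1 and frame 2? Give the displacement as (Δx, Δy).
(3, -2)

The red cross was at (11, 10) in frame 1 and (14, 8) in frame 2.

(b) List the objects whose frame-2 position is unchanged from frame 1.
the green pentagon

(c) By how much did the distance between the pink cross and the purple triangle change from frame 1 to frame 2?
+2

Distance in frame 1: 8. Distance in frame 2: 10.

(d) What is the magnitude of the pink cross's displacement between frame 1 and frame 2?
6

The pink cross moved from (10, 13) to (12, 7), a distance of √(2² + 6²) ≈ 6.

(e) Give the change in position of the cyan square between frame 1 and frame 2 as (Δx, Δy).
(0, -3)

The cyan square was at (1, 11) in frame 1 and (1, 8) in frame 2.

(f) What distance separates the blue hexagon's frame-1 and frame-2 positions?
1

The blue hexagon moved from (4, 8) to (4, 9), a distance of √(0² + 1²) ≈ 1.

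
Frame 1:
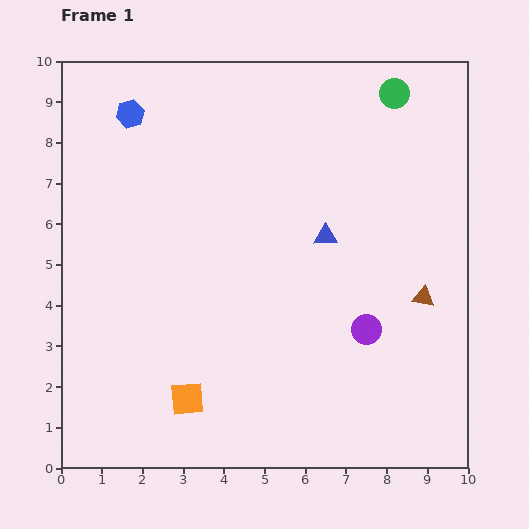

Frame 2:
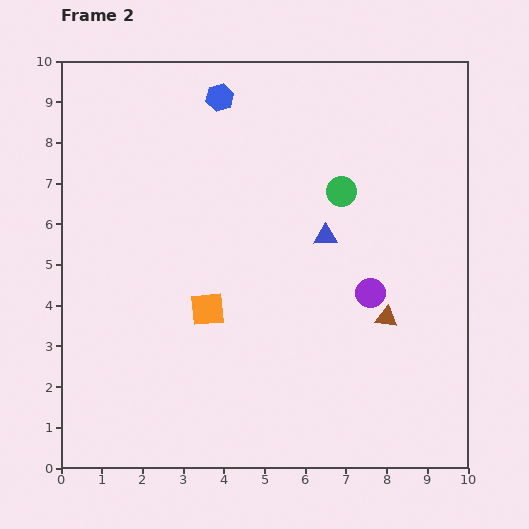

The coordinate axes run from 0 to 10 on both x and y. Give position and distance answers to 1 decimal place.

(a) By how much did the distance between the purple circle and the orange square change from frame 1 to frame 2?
-0.7

Distance in frame 1: 4.7. Distance in frame 2: 4.0.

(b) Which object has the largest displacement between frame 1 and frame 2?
the green circle

(moved 2.7; next 2.3)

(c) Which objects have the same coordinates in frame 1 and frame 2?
the blue triangle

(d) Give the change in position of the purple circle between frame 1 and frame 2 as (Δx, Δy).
(0.1, 0.9)

The purple circle was at (7.5, 3.4) in frame 1 and (7.6, 4.3) in frame 2.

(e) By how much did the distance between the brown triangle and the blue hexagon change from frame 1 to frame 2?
-1.7

Distance in frame 1: 8.5. Distance in frame 2: 6.8.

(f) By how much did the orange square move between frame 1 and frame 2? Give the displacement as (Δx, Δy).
(0.5, 2.2)

The orange square was at (3.1, 1.7) in frame 1 and (3.6, 3.9) in frame 2.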